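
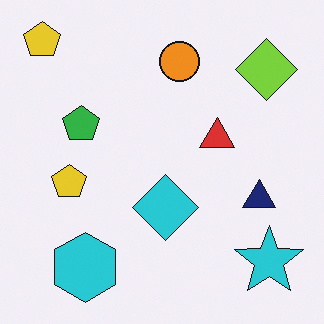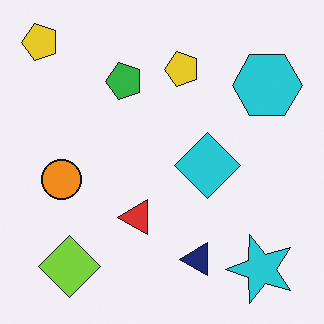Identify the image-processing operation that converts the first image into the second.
This is the original image transposed (reflected across the top-left ↔ bottom-right diagonal).

Shapes have swapped their row and column positions — what was in the top-right is now in the bottom-left — a diagonal reflection.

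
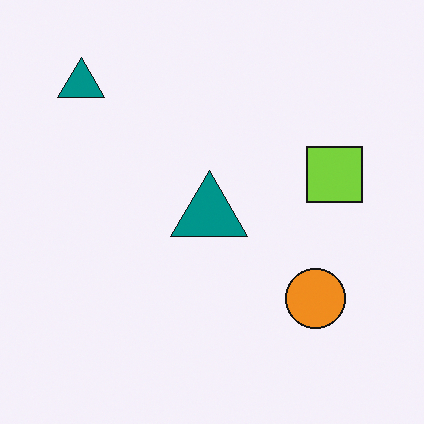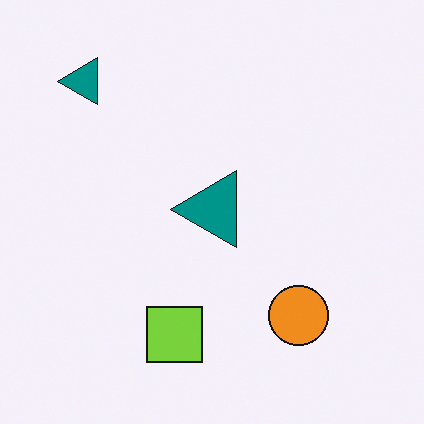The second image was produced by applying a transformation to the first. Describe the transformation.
The image was transposed (reflected across the top-left ↔ bottom-right diagonal).

Shapes have swapped their row and column positions — what was in the top-right is now in the bottom-left — a diagonal reflection.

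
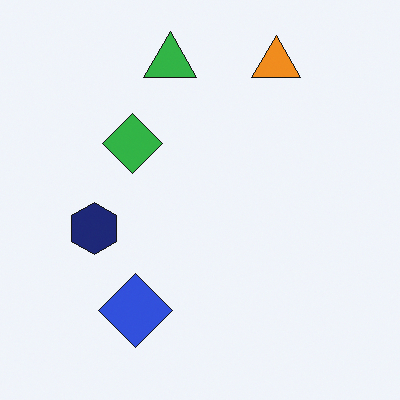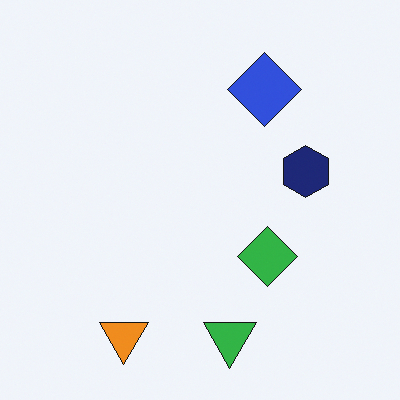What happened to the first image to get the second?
Rotated 180°.

The orange triangle sits in the top-right of the first image and the bottom-left of the second — consistent with a whole-image 180° rotation.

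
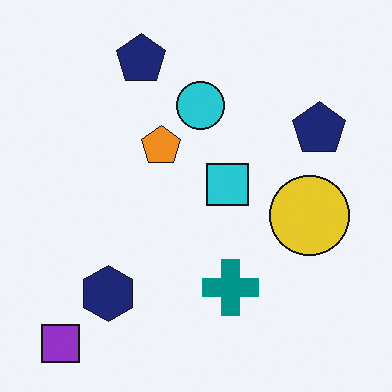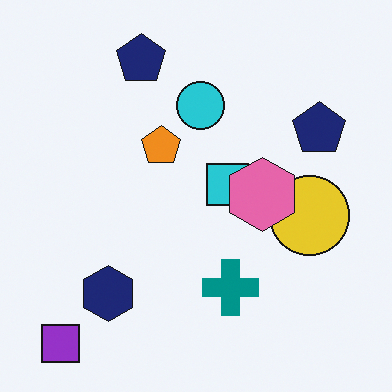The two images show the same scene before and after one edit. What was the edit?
The second image is the first overlaid with an additional pink hexagon.

A pink hexagon appears in the second image that is absent from the first.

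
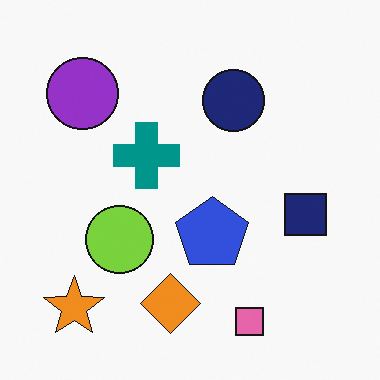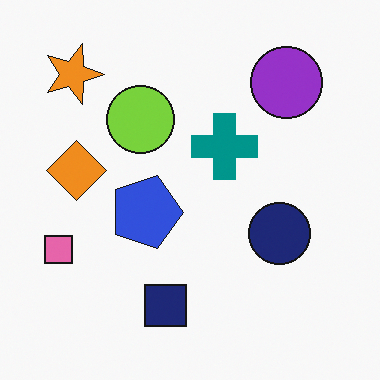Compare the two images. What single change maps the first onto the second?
This is the original image rotated 90° clockwise.

The orange star sits in the bottom-left of the first image and the top-left of the second — consistent with a whole-image 90° clockwise rotation.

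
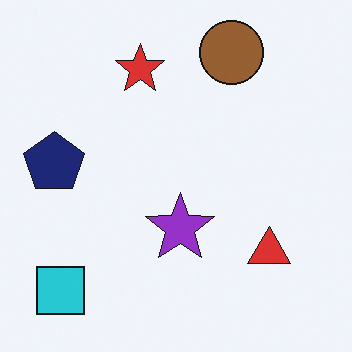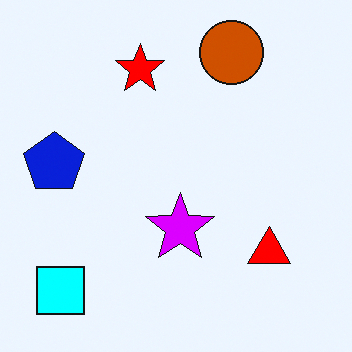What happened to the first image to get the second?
This is the original image heavily oversaturated.

All colors are more vivid — a global saturation change.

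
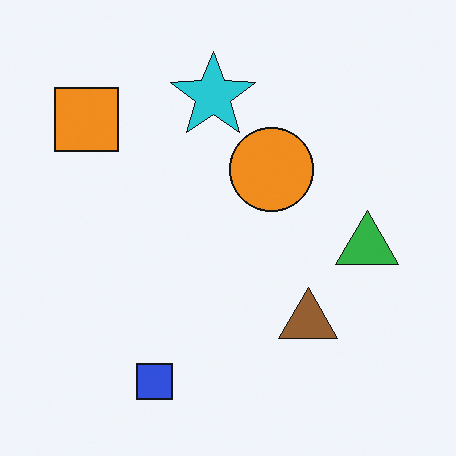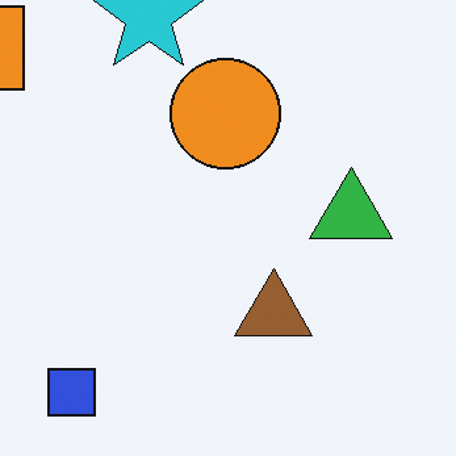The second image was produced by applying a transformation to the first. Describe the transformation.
The image was cropped slightly and scaled back up.

The visible shapes are larger and the field of view is narrower; shapes near the original edges may be partly or wholly outside the frame — a crop-and-rescale.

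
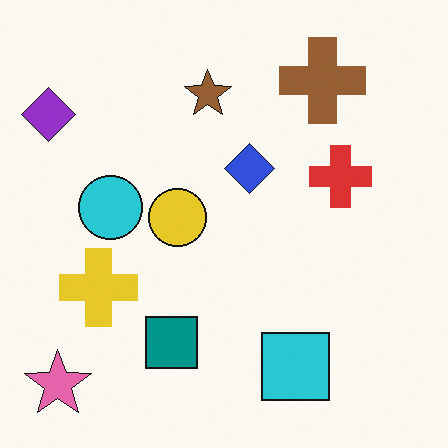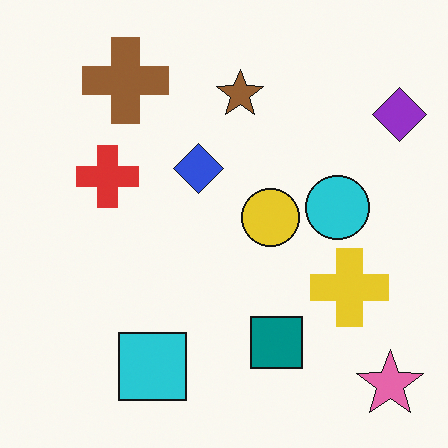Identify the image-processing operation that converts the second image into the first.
It was flipped horizontally (left ↔ right).

The purple diamond is in the top-right of the second image and the top-left of the first — shapes on opposite sides of the vertical midline have swapped in a mirror flip.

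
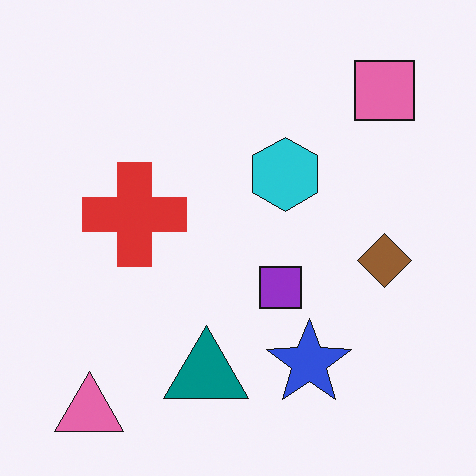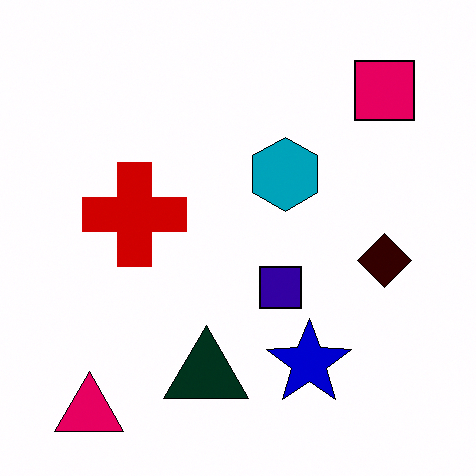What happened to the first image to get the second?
It was boosted in contrast.

Tones are pushed away from mid-grey across the whole image — a global contrast change.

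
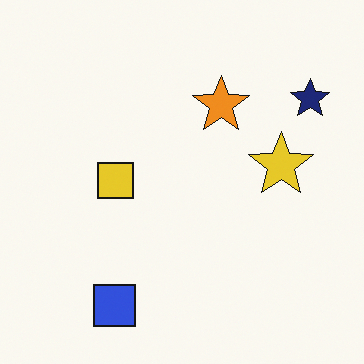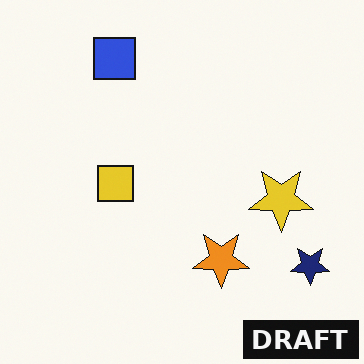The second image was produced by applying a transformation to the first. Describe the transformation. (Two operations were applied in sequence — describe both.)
It was flipped vertically (top ↔ bottom), then watermarked with the text "DRAFT" in the lower-right corner.

The blue square is in the bottom-left of the first image and the top-left of the second — shapes on opposite sides of the horizontal midline have swapped in a mirror flip. A dark label reading "DRAFT" appears in the lower-right corner.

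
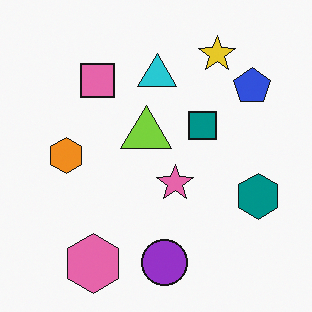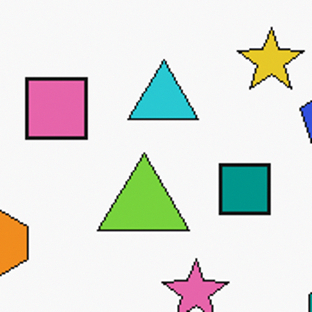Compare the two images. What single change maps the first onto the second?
The second image is the first cropped tightly and scaled back up.

The visible shapes are larger and the field of view is narrower; shapes near the original edges may be partly or wholly outside the frame — a crop-and-rescale.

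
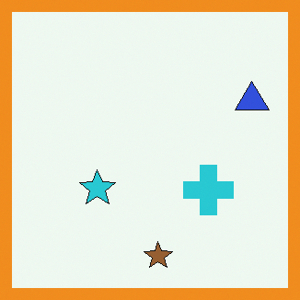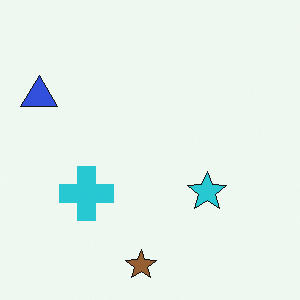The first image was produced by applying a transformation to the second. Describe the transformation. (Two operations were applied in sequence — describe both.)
The first image is the second flipped horizontally (left ↔ right), then framed with a orange border.

The blue triangle is in the top-left of the second image and the top-right of the first — shapes on opposite sides of the vertical midline have swapped in a mirror flip. A solid orange frame runs around the edge of the first image, with the content slightly shrunk inside it.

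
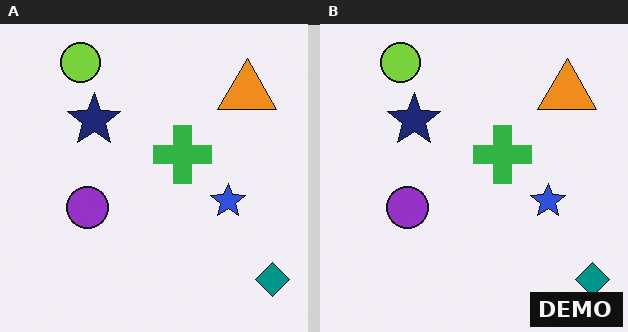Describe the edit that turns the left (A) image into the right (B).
This is the original image watermarked with the text "DEMO" in the lower-right corner.

A dark label reading "DEMO" appears in the lower-right corner.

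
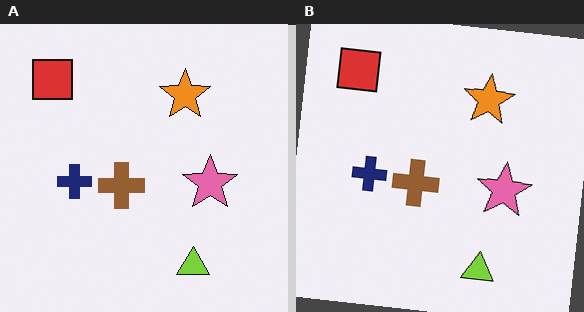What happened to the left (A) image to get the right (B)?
The image was rotated clockwise by a slight angle.

Every shape is tilted by the same angle and the image corners show triangular fill wedges — a whole-image rotation by a non-right angle.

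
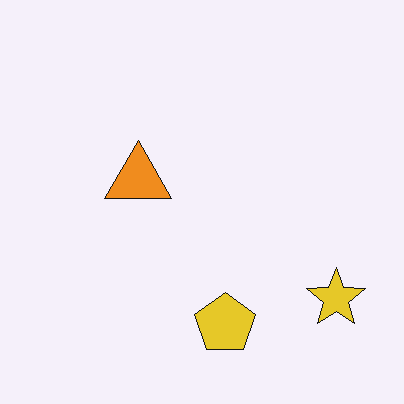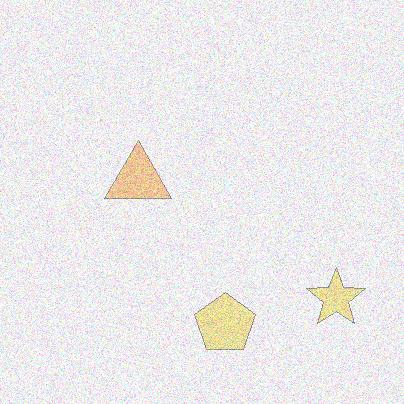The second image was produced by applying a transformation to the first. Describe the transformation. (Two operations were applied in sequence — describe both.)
It was given much lower contrast, then degraded with moderate additive noise.

Tones are pushed toward mid-grey across the whole image — a global contrast change. Random speckle covers the whole image, including the flat background.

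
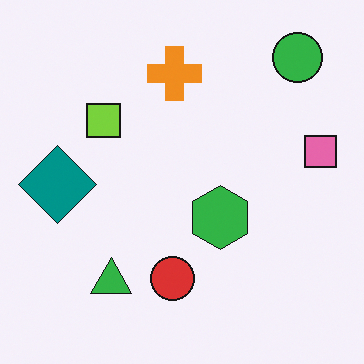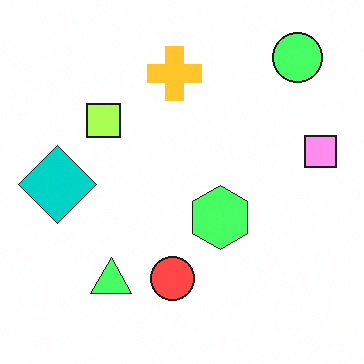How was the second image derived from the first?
The image was noticeably brightened.

Every pixel — background and shapes alike — is uniformly brightened.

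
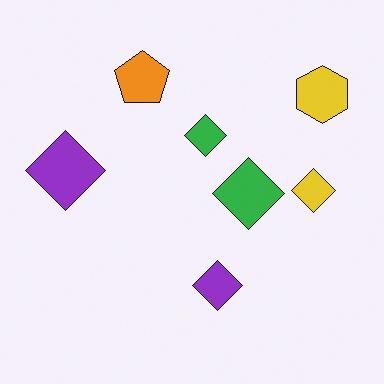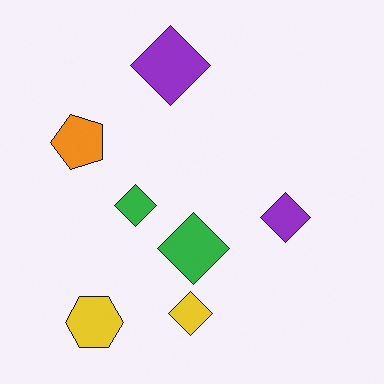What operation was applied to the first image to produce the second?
It was transposed (reflected across the top-left ↔ bottom-right diagonal).

Shapes have swapped their row and column positions — what was in the top-right is now in the bottom-left — a diagonal reflection.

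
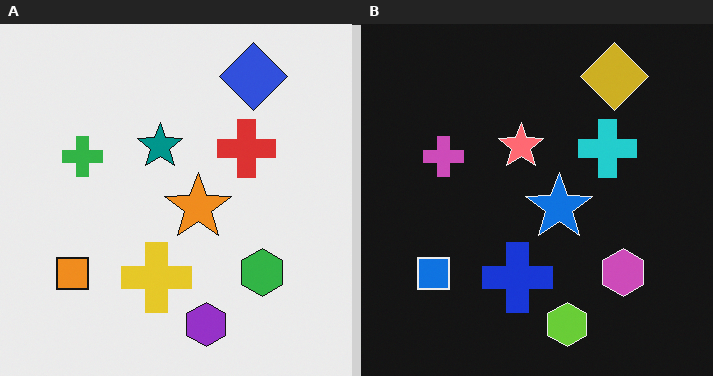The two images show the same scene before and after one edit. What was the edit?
The image was color-inverted (negative).

The light background has become dark and every shape's color is its complement — a photographic negative.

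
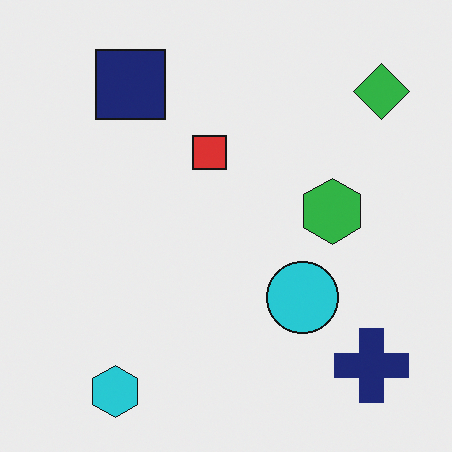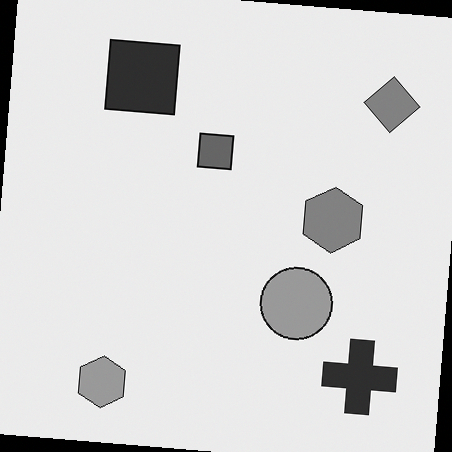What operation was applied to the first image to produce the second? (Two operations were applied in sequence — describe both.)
This is the original image rotated clockwise by a small amount, then converted to grayscale.

Every shape is tilted by the same angle and the image corners show triangular fill wedges — a whole-image rotation by a non-right angle. All color is removed — every shape is now a shade of grey.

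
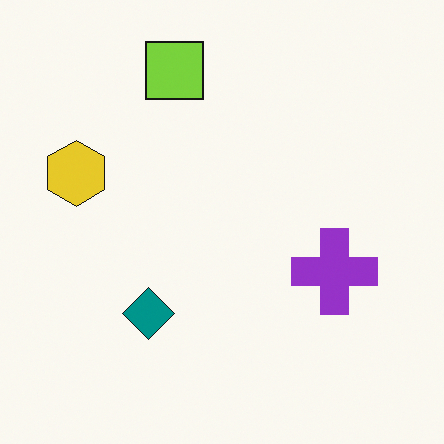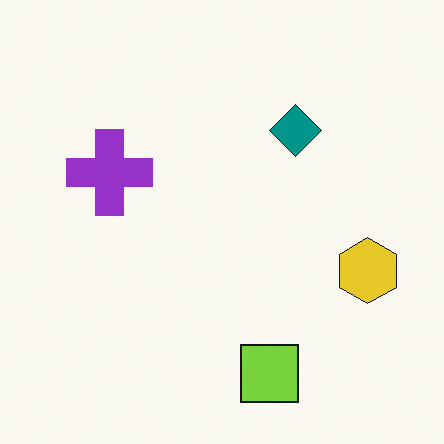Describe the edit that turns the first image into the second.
The second image is the first rotated 180°.

The lime square sits in the top of the first image and the bottom of the second — consistent with a whole-image 180° rotation.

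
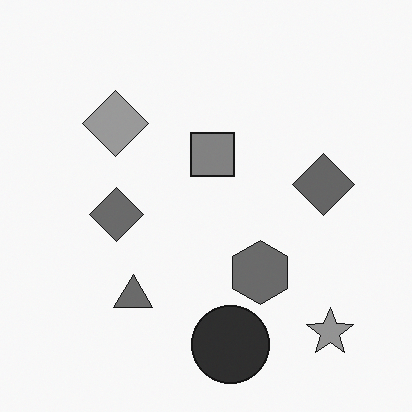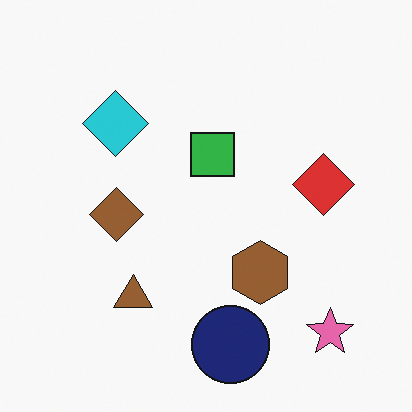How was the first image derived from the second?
This is the original image converted to grayscale.

All color is removed — every shape is now a shade of grey.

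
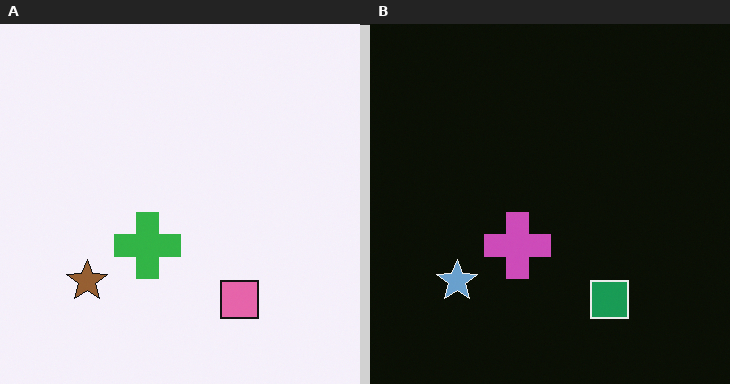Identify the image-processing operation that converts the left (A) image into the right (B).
The right (B) image is the left (A) color-inverted (negative).

The light background has become dark and every shape's color is its complement — a photographic negative.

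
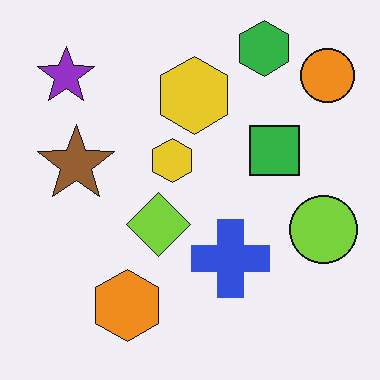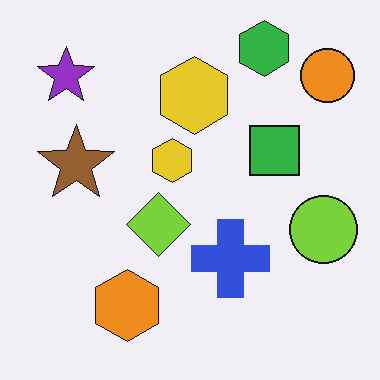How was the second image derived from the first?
The image was JPEG-compressed with visible artifacts.

Blocky 8×8 compression artifacts appear around shape edges and the flat background shows ringing — characteristic JPEG degradation.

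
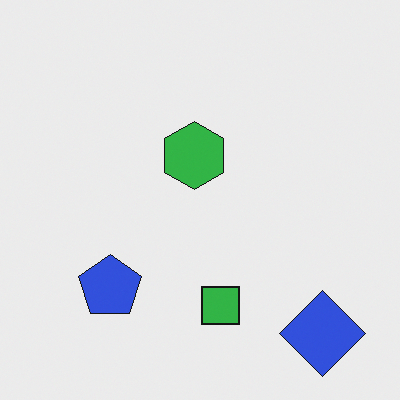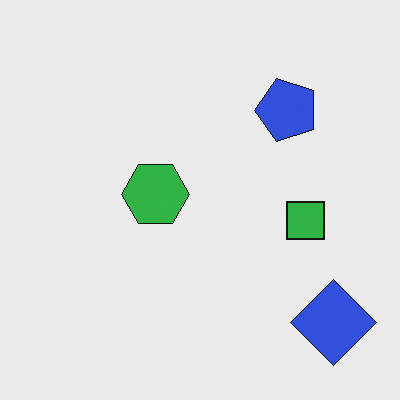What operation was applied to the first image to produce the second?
This is the original image transposed (reflected across the top-left ↔ bottom-right diagonal).

Shapes have swapped their row and column positions — what was in the top-right is now in the bottom-left — a diagonal reflection.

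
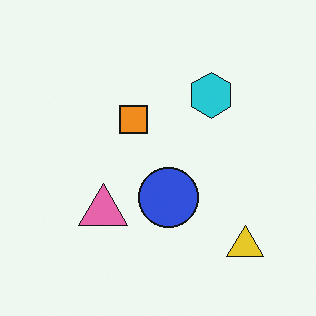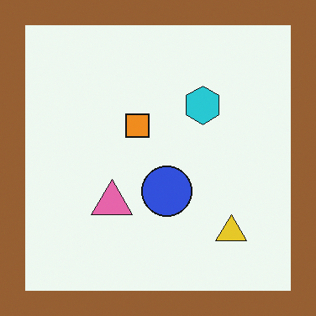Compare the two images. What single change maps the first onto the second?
The image was framed with a brown border.

A solid brown frame runs around the edge of the second image, with the content slightly shrunk inside it.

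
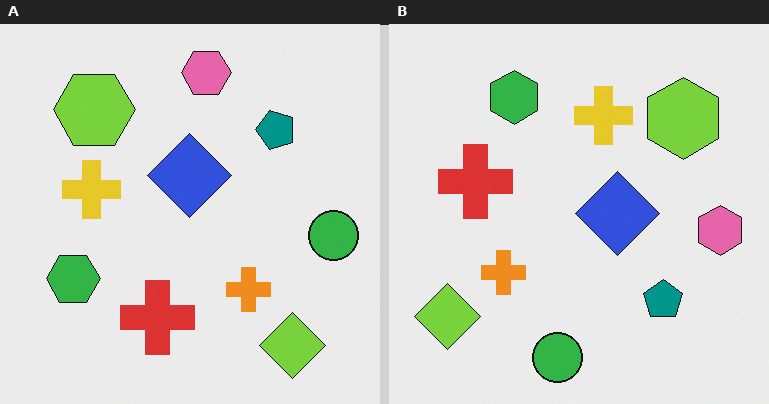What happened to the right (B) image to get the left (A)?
The transformation is: rotated 90° counter-clockwise.

The lime diamond sits in the bottom-left of the right (B) image and the bottom-right of the left (A) — consistent with a whole-image 90° counter-clockwise rotation.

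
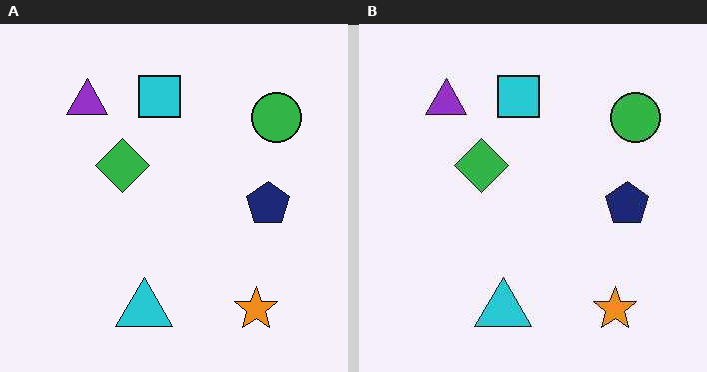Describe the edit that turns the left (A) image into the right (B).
JPEG-compressed with visible artifacts.

Blocky 8×8 compression artifacts appear around shape edges and the flat background shows ringing — characteristic JPEG degradation.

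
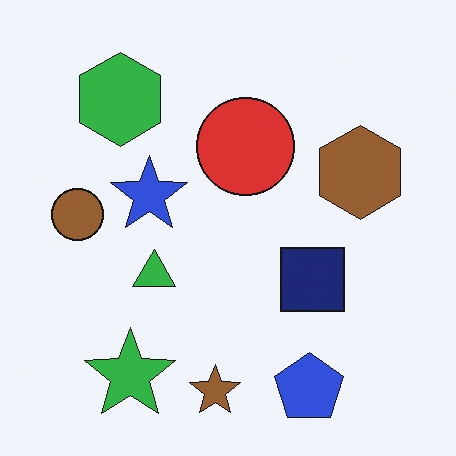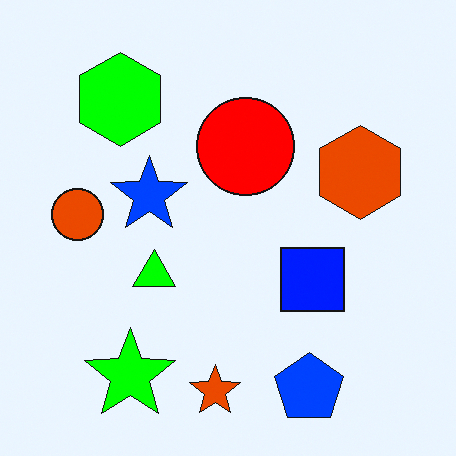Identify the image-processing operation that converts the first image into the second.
Heavily oversaturated.

All colors are more vivid — a global saturation change.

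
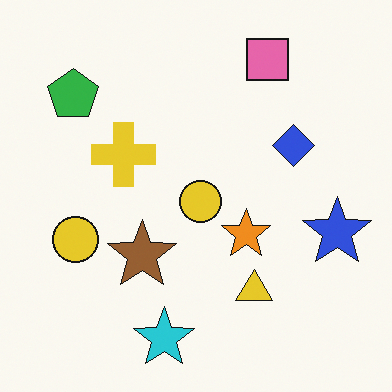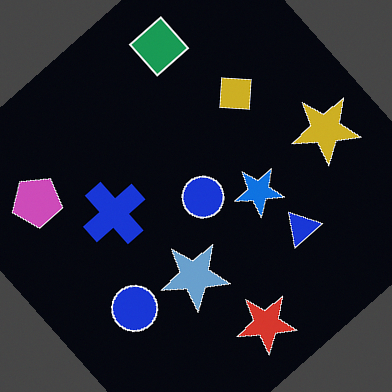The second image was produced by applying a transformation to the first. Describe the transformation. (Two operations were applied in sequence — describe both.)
The second image is the first color-inverted (negative), then rotated counter-clockwise by a large amount — several tens of degrees.

The light background has become dark and every shape's color is its complement — a photographic negative. Every shape is tilted by the same angle and the image corners show triangular fill wedges — a whole-image rotation by a non-right angle.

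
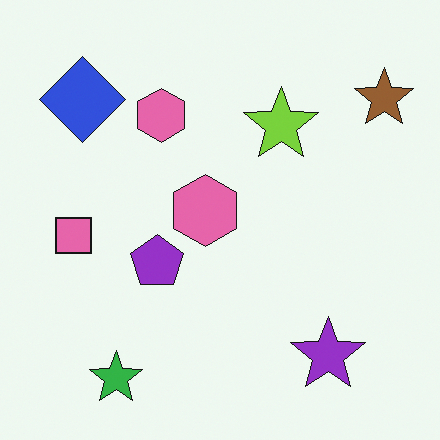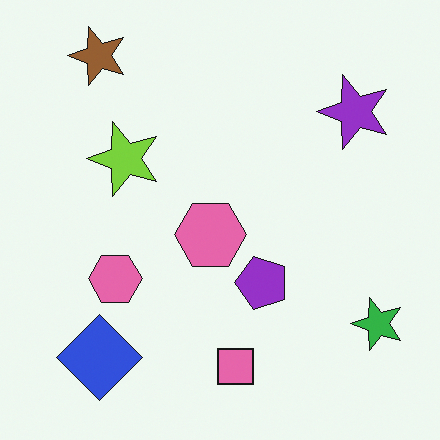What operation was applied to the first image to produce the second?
The image was rotated 90° counter-clockwise.

The brown star sits in the top-right of the first image and the top-left of the second — consistent with a whole-image 90° counter-clockwise rotation.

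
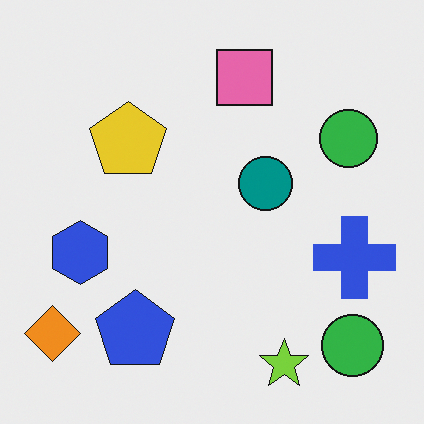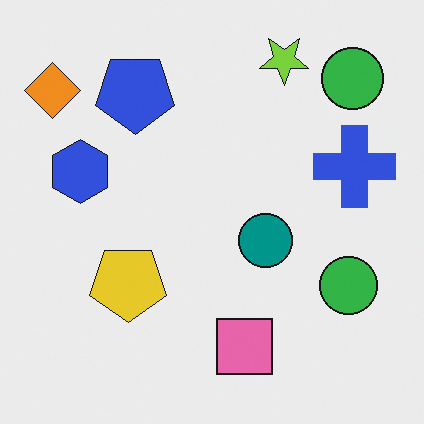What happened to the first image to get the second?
The second image is the first flipped vertically (top ↔ bottom).

The lime star is in the bottom-right of the first image and the top-right of the second — shapes on opposite sides of the horizontal midline have swapped in a mirror flip.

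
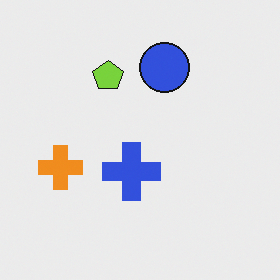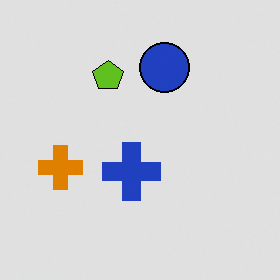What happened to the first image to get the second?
The second image is the first posterized to a reduced palette.

Each flat color has snapped to a coarser quantized level — most visibly, the near-white background has dropped to a flat grey.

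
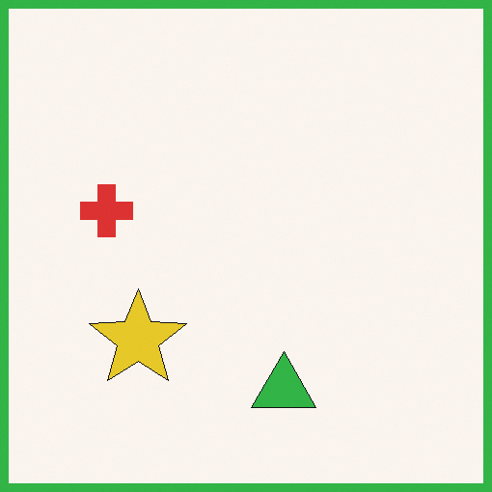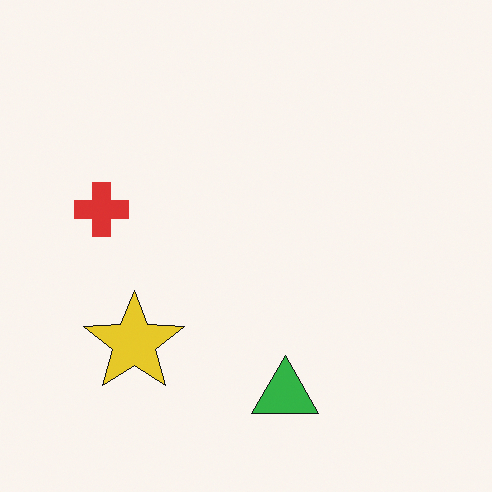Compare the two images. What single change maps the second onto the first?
The first image is the second framed with a green border.

A solid green frame runs around the edge of the first image, with the content slightly shrunk inside it.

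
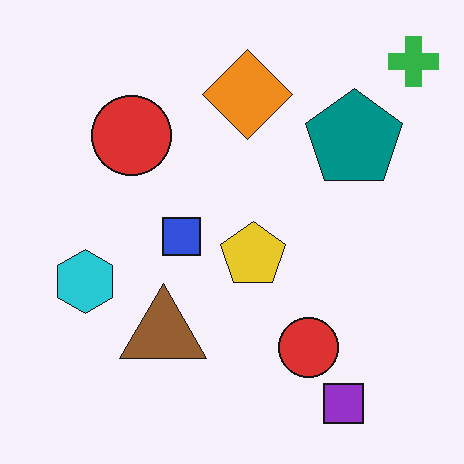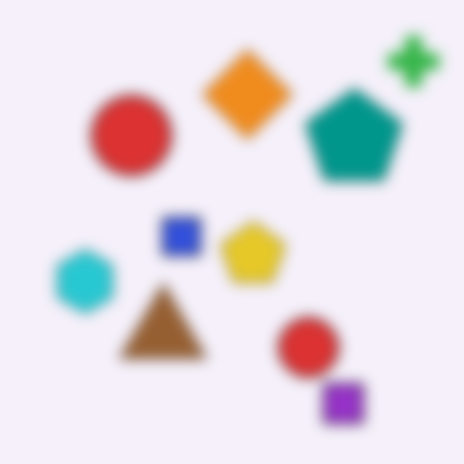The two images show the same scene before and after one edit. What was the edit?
The second image is the first strongly gaussian-blurred.

Shape edges and outlines are uniformly softened across the whole image.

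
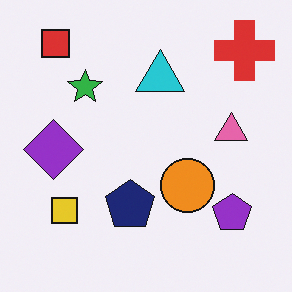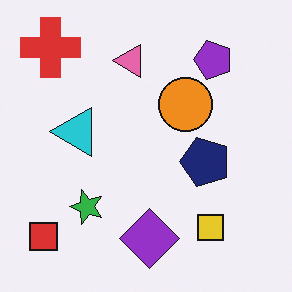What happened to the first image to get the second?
This is the original image rotated 90° counter-clockwise.

The red square sits in the top-left of the first image and the bottom-left of the second — consistent with a whole-image 90° counter-clockwise rotation.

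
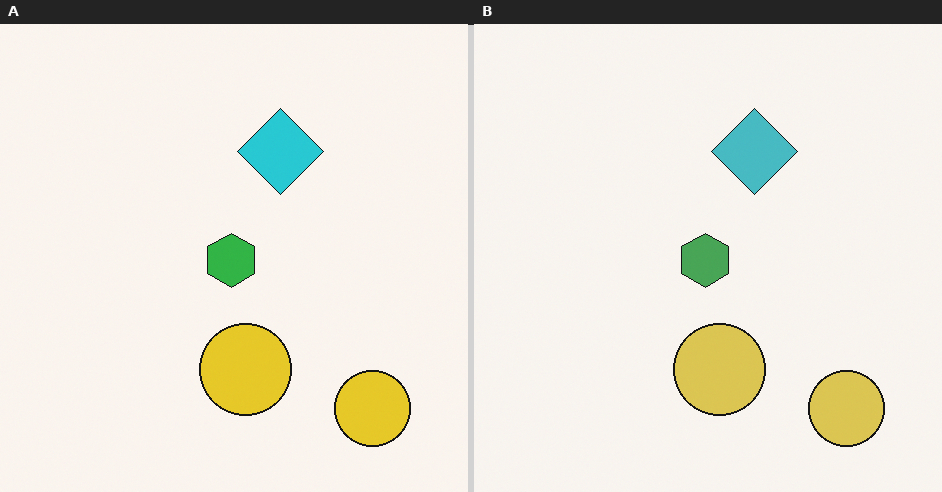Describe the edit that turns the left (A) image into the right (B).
The image was slightly desaturated.

All colors are more muted and greyish — a global saturation change.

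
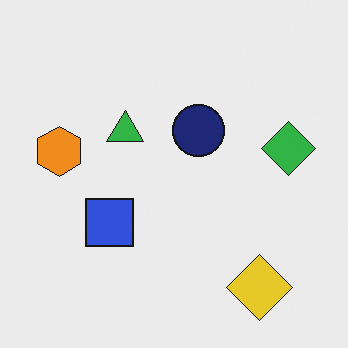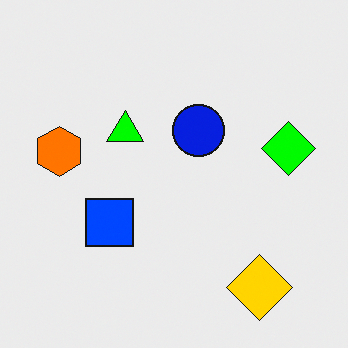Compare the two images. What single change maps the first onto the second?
It was heavily oversaturated.

All colors are more vivid — a global saturation change.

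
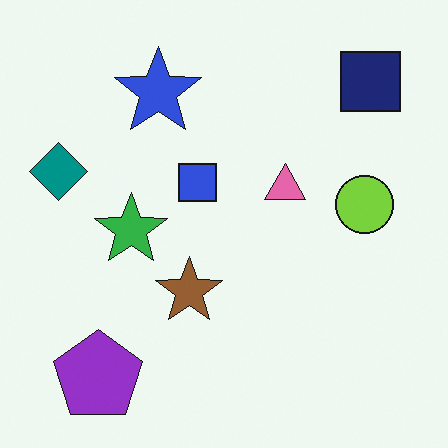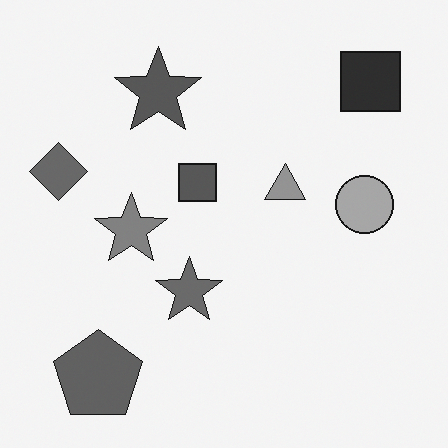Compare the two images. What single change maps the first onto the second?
The transformation is: converted to grayscale.

All color is removed — every shape is now a shade of grey.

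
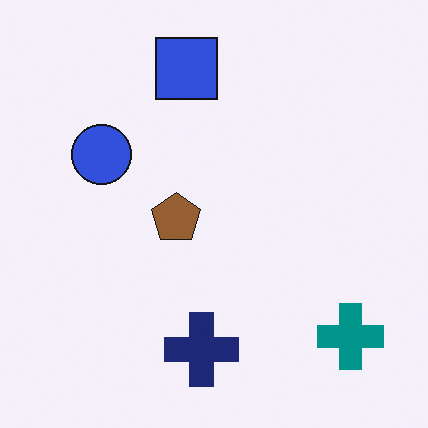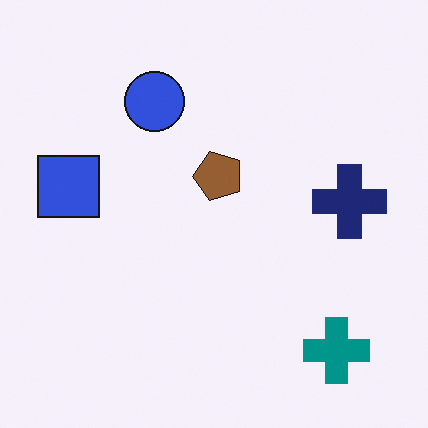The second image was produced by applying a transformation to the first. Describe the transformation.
Transposed (reflected across the top-left ↔ bottom-right diagonal).

Shapes have swapped their row and column positions — what was in the top-right is now in the bottom-left — a diagonal reflection.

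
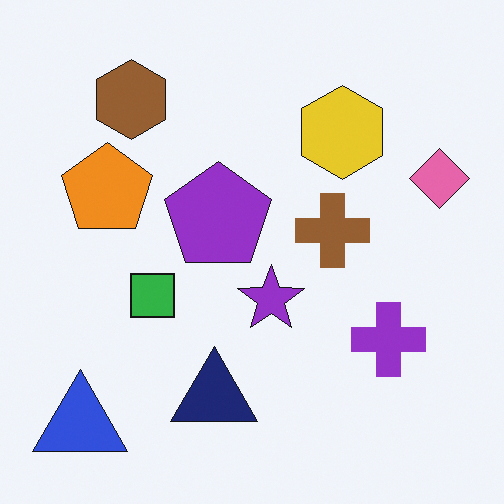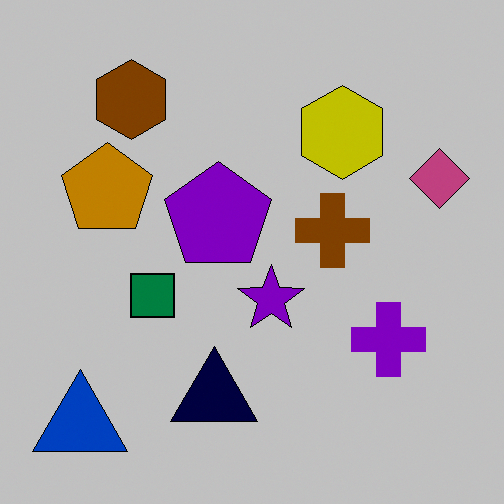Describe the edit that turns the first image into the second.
The second image is the first aggressively posterized.

Each flat color has snapped to a coarser quantized level — most visibly, the near-white background has dropped to a flat grey.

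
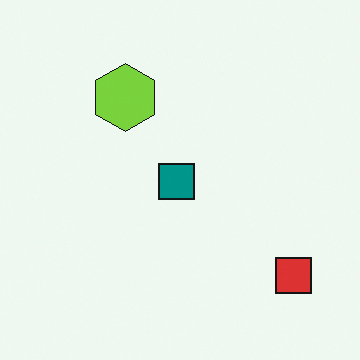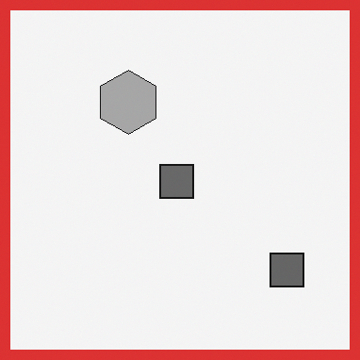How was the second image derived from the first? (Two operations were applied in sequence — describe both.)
It was converted to grayscale, then framed with a red border.

All color is removed — every shape is now a shade of grey. A solid red frame runs around the edge of the second image, with the content slightly shrunk inside it.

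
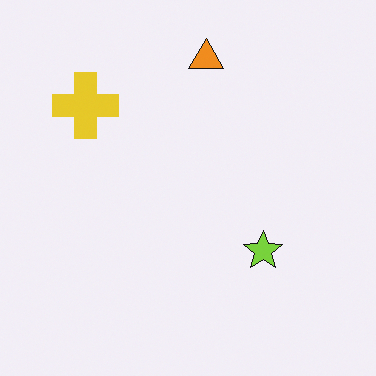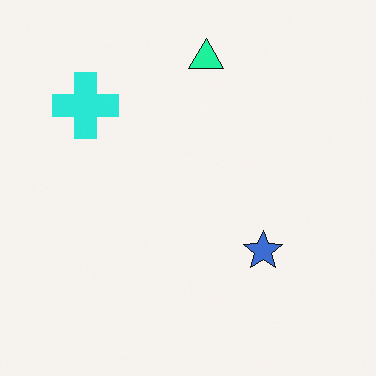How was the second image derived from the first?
This is the original image hue-shifted through roughly a third of the color wheel.

Every shape's color has rotated by the same amount around the hue wheel — a uniform hue shift.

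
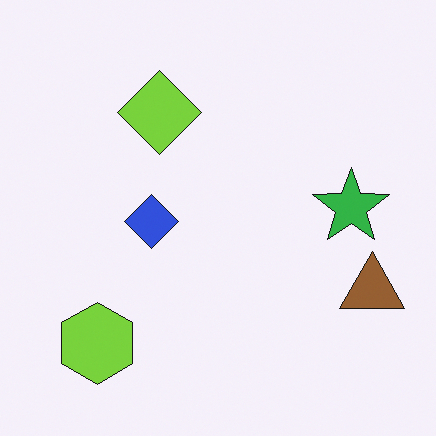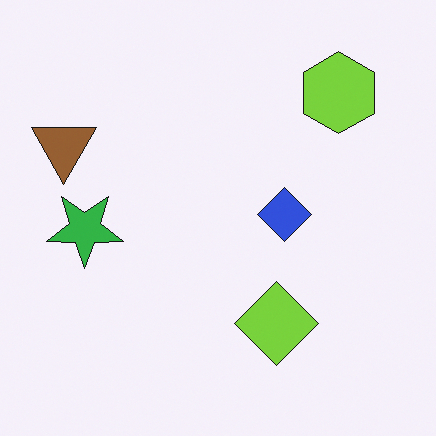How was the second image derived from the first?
The image was rotated 180°.

The lime hexagon sits in the bottom-left of the first image and the top-right of the second — consistent with a whole-image 180° rotation.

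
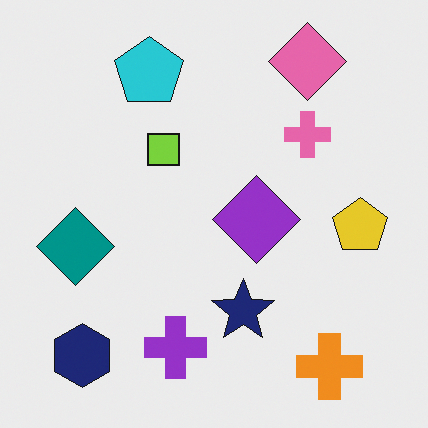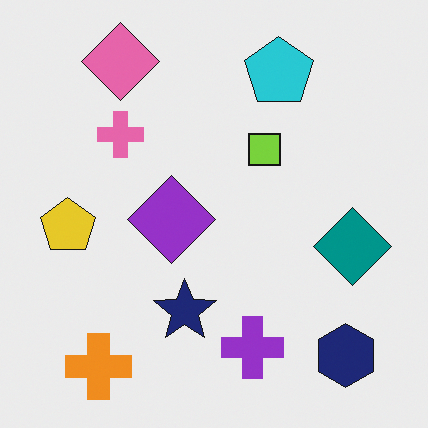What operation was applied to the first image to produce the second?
The second image is the first flipped horizontally (left ↔ right).

The yellow pentagon is in the right of the first image and the left of the second — shapes on opposite sides of the vertical midline have swapped in a mirror flip.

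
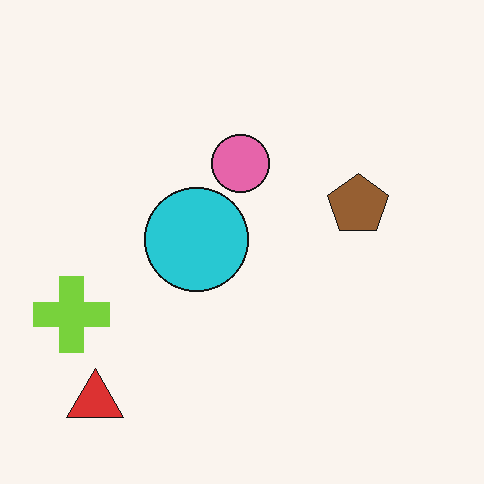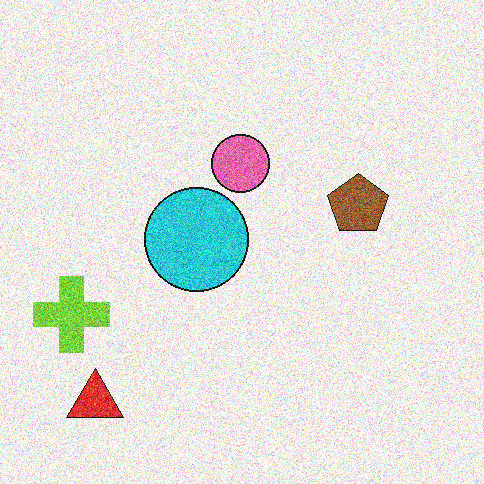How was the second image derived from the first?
It was degraded with strong gaussian noise.

Random speckle covers the whole image, including the flat background.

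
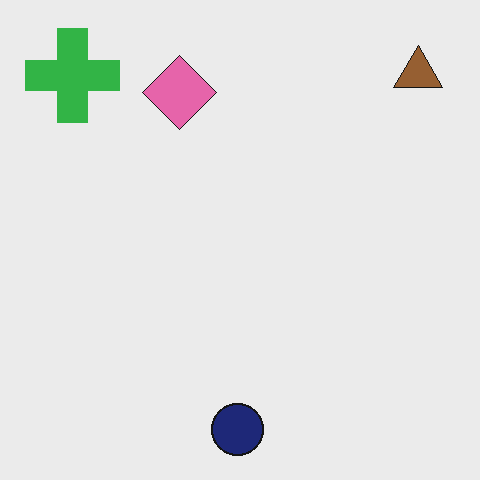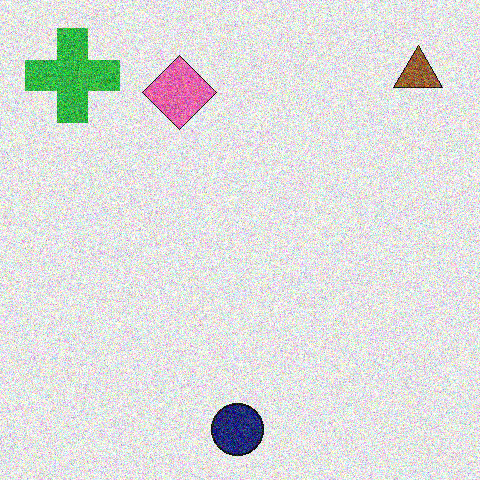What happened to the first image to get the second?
The image was degraded with a thick layer of grain.

Random speckle covers the whole image, including the flat background.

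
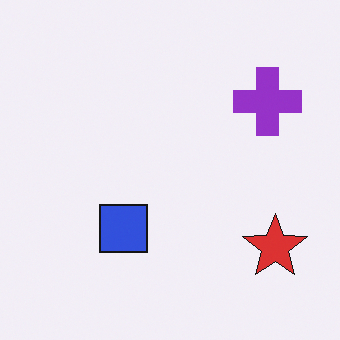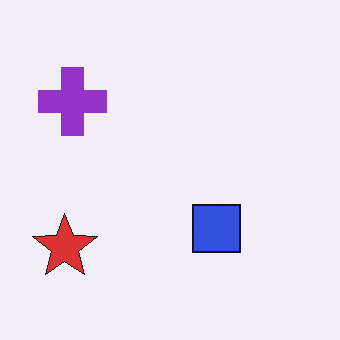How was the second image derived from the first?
The transformation is: flipped horizontally (left ↔ right).

The red star is in the bottom-right of the first image and the bottom-left of the second — shapes on opposite sides of the vertical midline have swapped in a mirror flip.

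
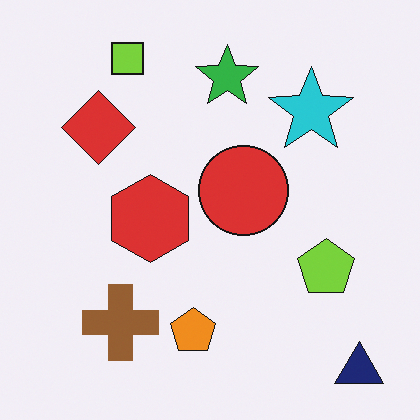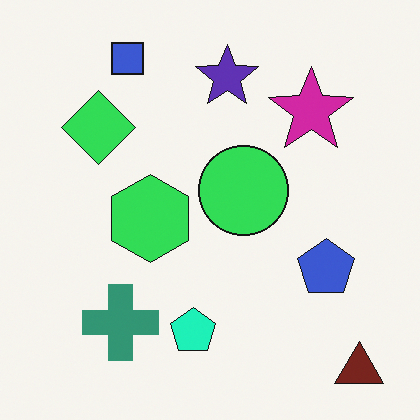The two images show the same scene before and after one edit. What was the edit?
It was hue-shifted noticeably.

Every shape's color has rotated by the same amount around the hue wheel — a uniform hue shift.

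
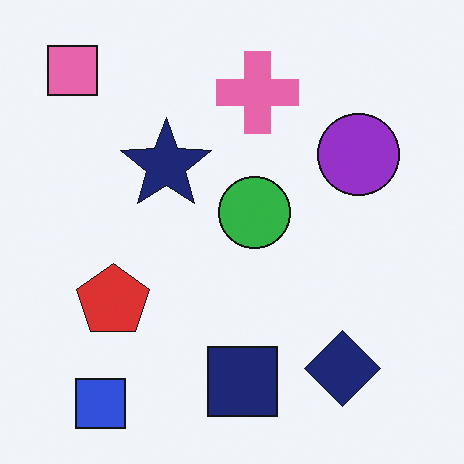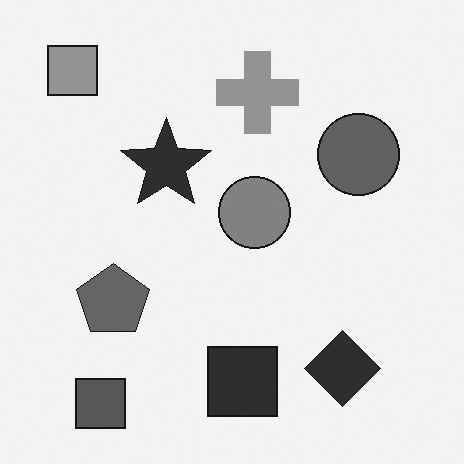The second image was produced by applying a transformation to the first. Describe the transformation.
Converted to grayscale.

All color is removed — every shape is now a shade of grey.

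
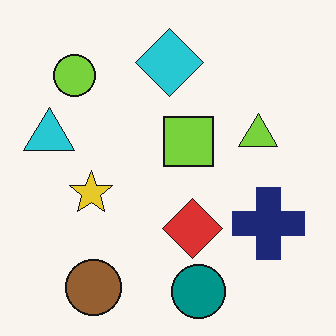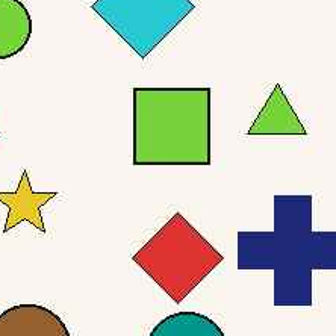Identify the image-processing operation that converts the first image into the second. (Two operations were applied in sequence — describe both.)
The image was JPEG-compressed with visible artifacts, then cropped to a modestly smaller region and rescaled.

Blocky 8×8 compression artifacts appear around shape edges and the flat background shows ringing — characteristic JPEG degradation. The visible shapes are larger and the field of view is narrower; shapes near the original edges may be partly or wholly outside the frame — a crop-and-rescale.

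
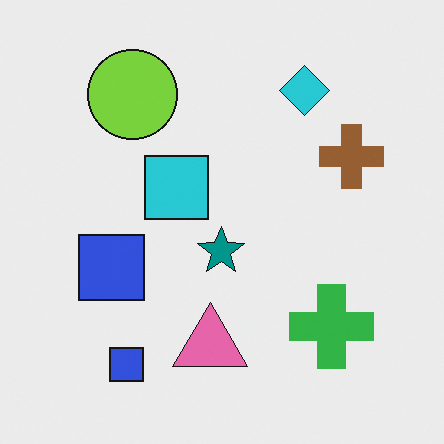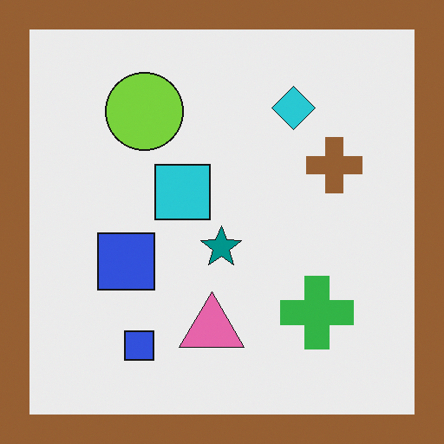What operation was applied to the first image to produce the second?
It was framed with a brown border.

A solid brown frame runs around the edge of the second image, with the content slightly shrunk inside it.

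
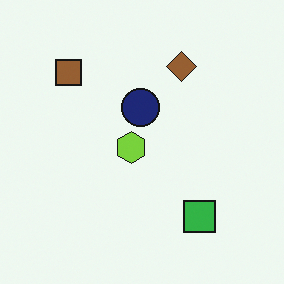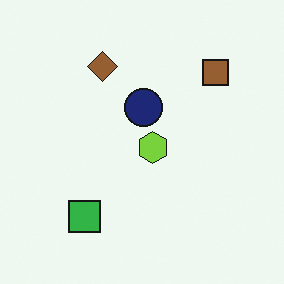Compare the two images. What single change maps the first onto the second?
It was flipped horizontally (left ↔ right).

The brown square is in the top-left of the first image and the top-right of the second — shapes on opposite sides of the vertical midline have swapped in a mirror flip.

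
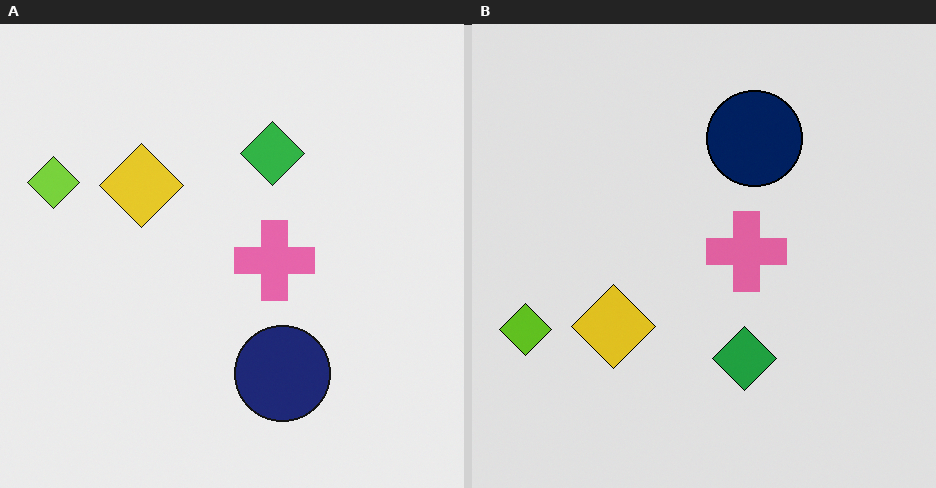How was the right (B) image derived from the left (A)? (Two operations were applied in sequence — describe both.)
Flipped vertically (top ↔ bottom), then moderately posterized.

The navy circle is in the bottom of the left (A) image and the top of the right (B) — shapes on opposite sides of the horizontal midline have swapped in a mirror flip. Each flat color has snapped to a coarser quantized level — most visibly, the near-white background has dropped to a flat grey.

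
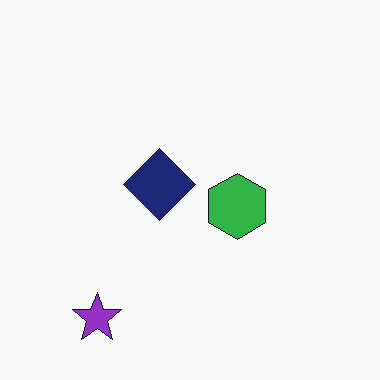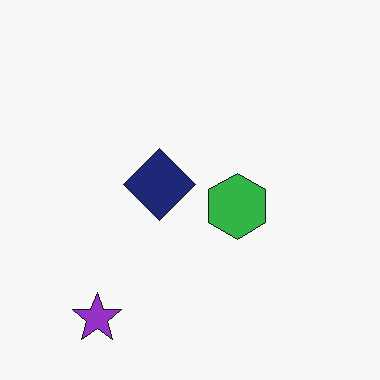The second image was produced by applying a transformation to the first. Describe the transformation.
The transformation is: given moderate JPEG compression.

Blocky 8×8 compression artifacts appear around shape edges and the flat background shows ringing — characteristic JPEG degradation.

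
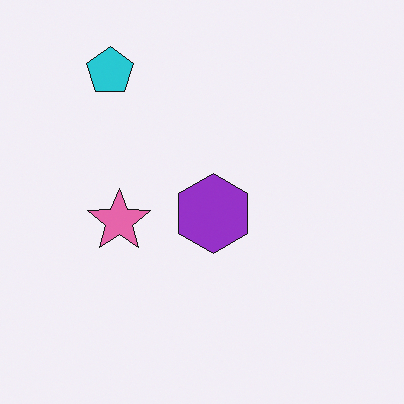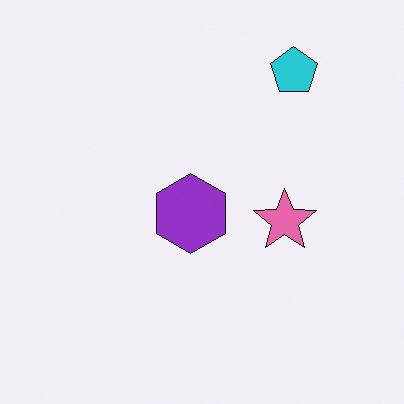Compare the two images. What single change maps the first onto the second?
It was flipped horizontally (left ↔ right).

The cyan pentagon is in the top-left of the first image and the top-right of the second — shapes on opposite sides of the vertical midline have swapped in a mirror flip.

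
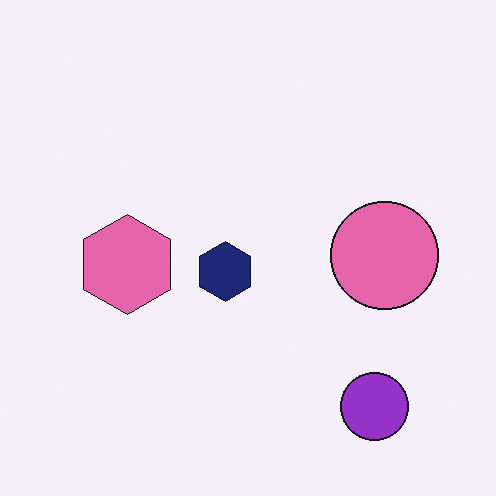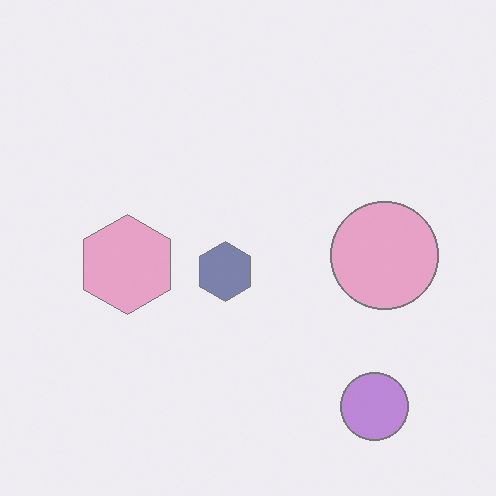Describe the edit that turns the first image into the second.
The second image is the first given much lower contrast.

Tones are pushed toward mid-grey across the whole image — a global contrast change.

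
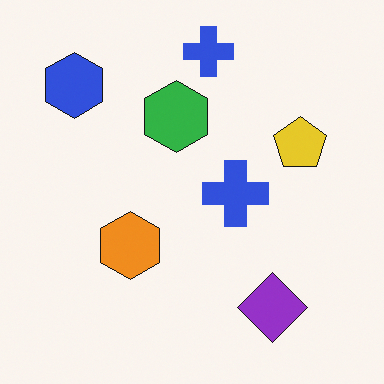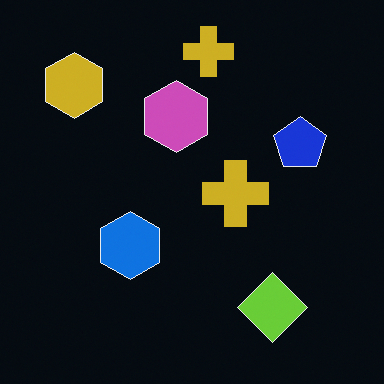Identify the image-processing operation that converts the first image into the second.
It was color-inverted (negative).

The light background has become dark and every shape's color is its complement — a photographic negative.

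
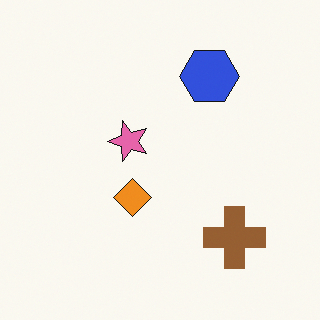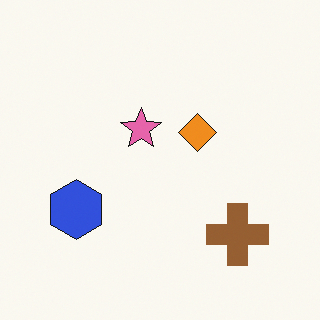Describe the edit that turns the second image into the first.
This is the original image transposed (reflected across the top-left ↔ bottom-right diagonal).

Shapes have swapped their row and column positions — what was in the top-right is now in the bottom-left — a diagonal reflection.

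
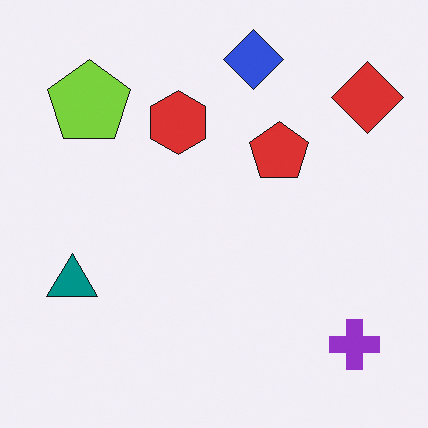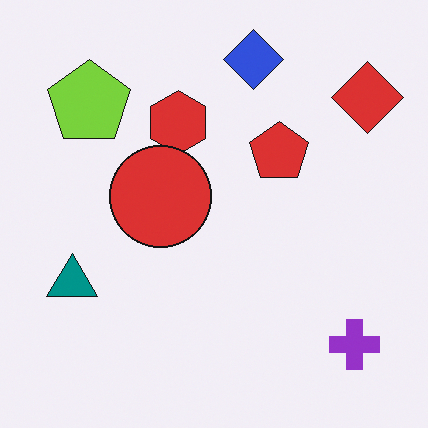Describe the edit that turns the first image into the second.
Overlaid with an additional red circle.

A red circle appears in the second image that is absent from the first.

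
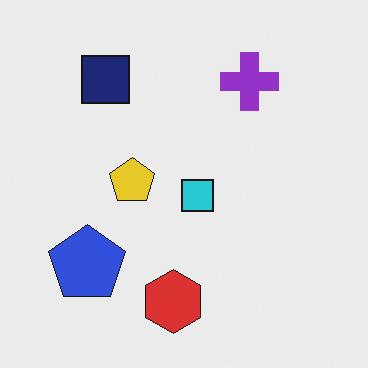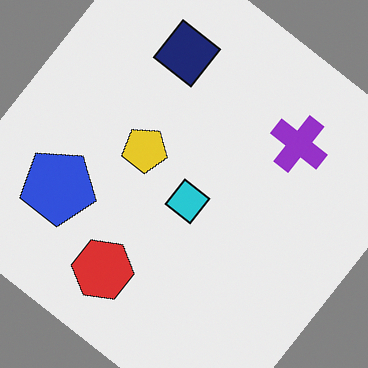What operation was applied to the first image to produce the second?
The image was rotated clockwise by a large amount — several tens of degrees.

Every shape is tilted by the same angle and the image corners show triangular fill wedges — a whole-image rotation by a non-right angle.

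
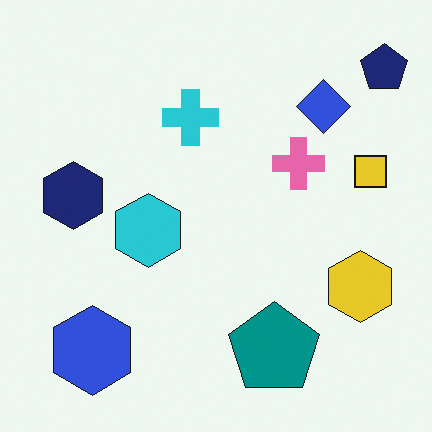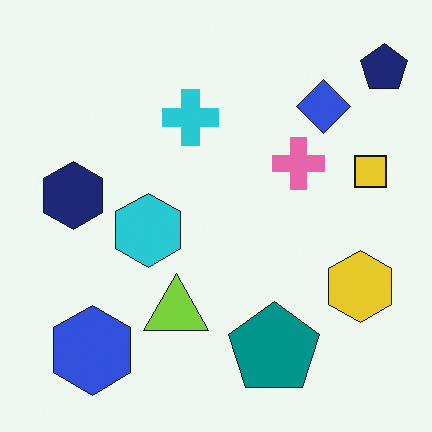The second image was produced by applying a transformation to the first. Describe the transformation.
The image was overlaid with an additional lime triangle.

A lime triangle appears in the second image that is absent from the first.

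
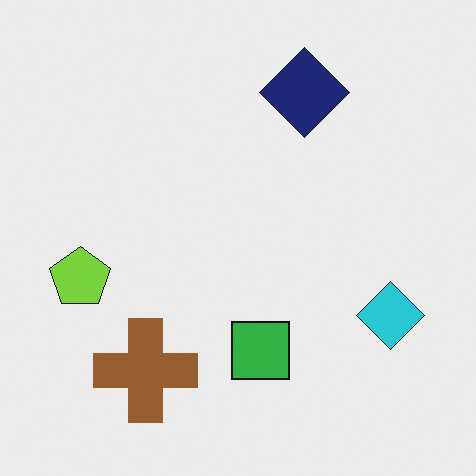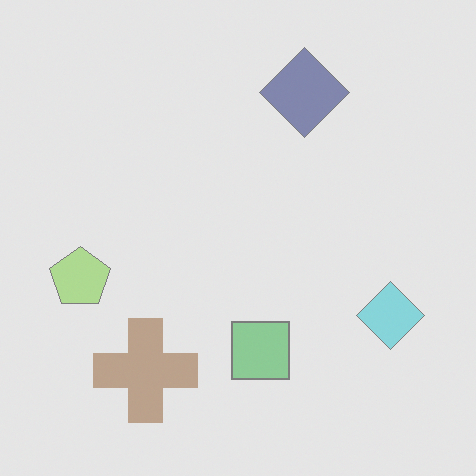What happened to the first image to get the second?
The second image is the first given much lower contrast.

Tones are pushed toward mid-grey across the whole image — a global contrast change.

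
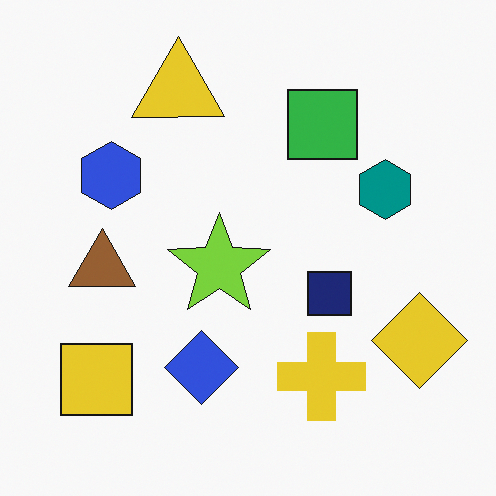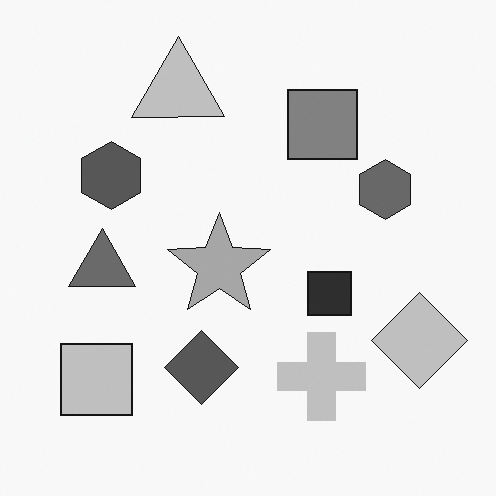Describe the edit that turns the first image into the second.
The second image is the first converted to grayscale.

All color is removed — every shape is now a shade of grey.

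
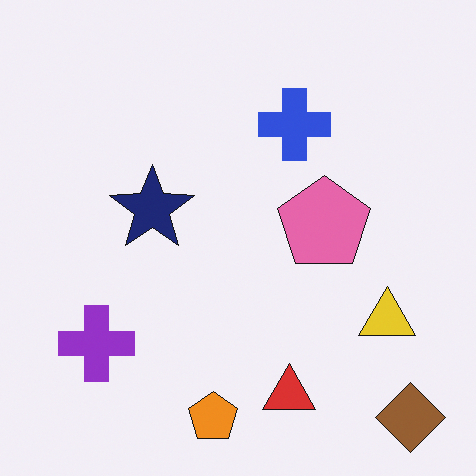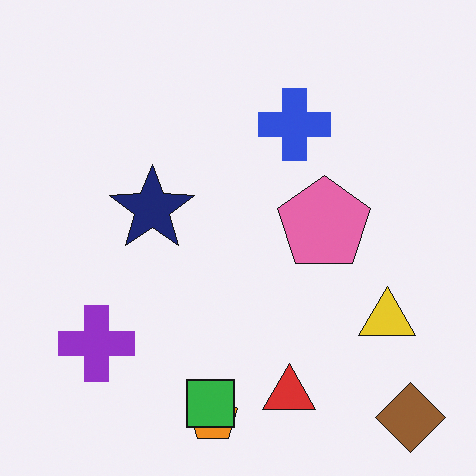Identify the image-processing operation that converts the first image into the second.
The second image is the first overlaid with an additional green square.

A green square appears in the second image that is absent from the first.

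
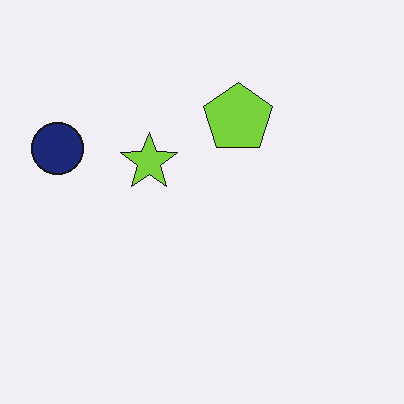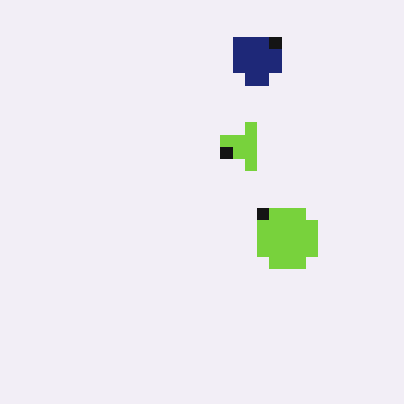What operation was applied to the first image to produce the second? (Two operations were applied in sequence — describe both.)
Rotated 90° clockwise, then coarsely pixelated.

The navy circle sits in the left of the first image and the top of the second — consistent with a whole-image 90° clockwise rotation. Shapes are reduced to large square blocks; fine edges and outlines are lost — a downscale-then-upscale (mosaic) effect.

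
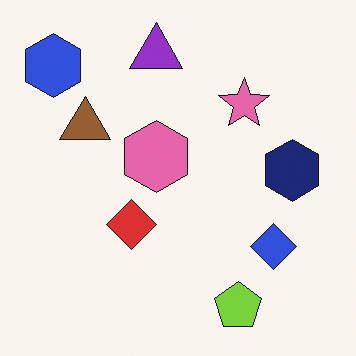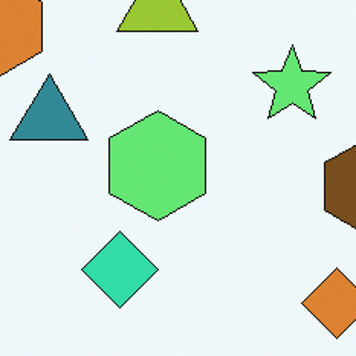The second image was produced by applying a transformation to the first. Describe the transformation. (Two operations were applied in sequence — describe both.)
It was hue-shifted through roughly half the color wheel, then cropped to a modestly smaller region and rescaled.

Every shape's color has rotated by the same amount around the hue wheel — a uniform hue shift. The visible shapes are larger and the field of view is narrower; shapes near the original edges may be partly or wholly outside the frame — a crop-and-rescale.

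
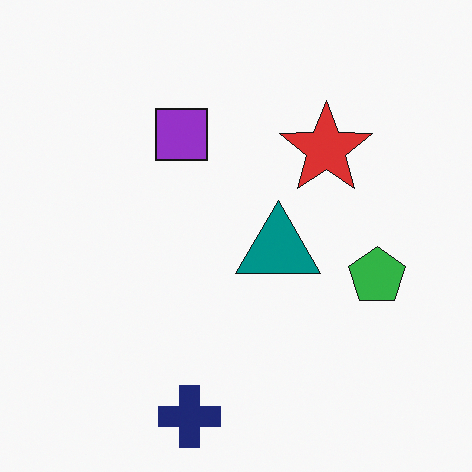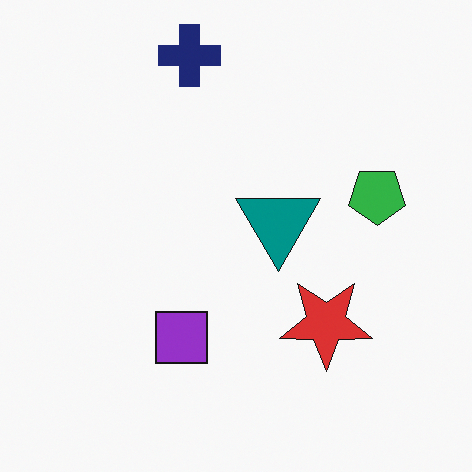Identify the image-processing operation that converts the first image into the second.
The image was flipped vertically (top ↔ bottom).

The navy cross is in the bottom of the first image and the top of the second — shapes on opposite sides of the horizontal midline have swapped in a mirror flip.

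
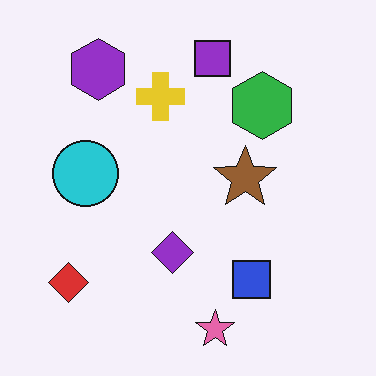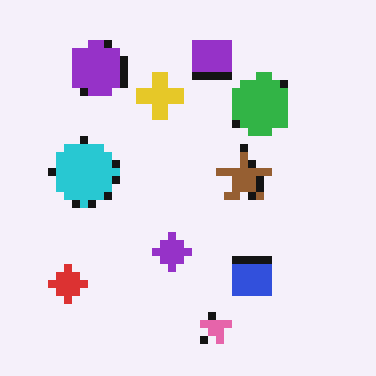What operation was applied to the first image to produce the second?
The image was pixelated into visible square blocks.

Shapes are reduced to large square blocks; fine edges and outlines are lost — a downscale-then-upscale (mosaic) effect.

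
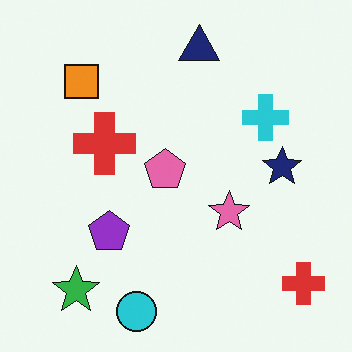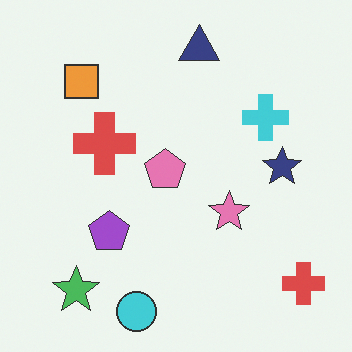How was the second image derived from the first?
It was given slightly reduced contrast.

Tones are pushed toward mid-grey across the whole image — a global contrast change.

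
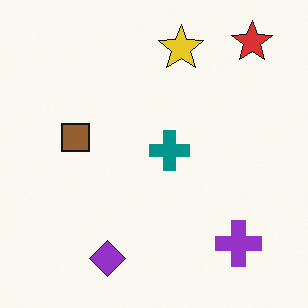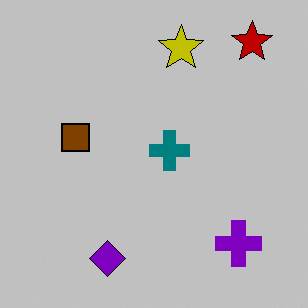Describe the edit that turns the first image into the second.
This is the original image aggressively posterized.

Each flat color has snapped to a coarser quantized level — most visibly, the near-white background has dropped to a flat grey.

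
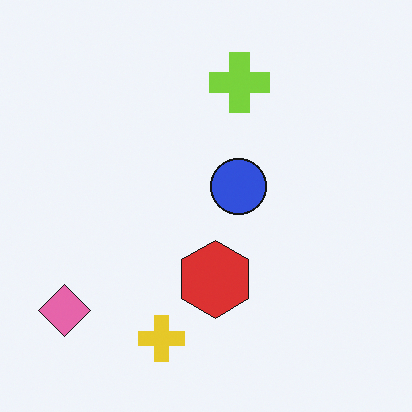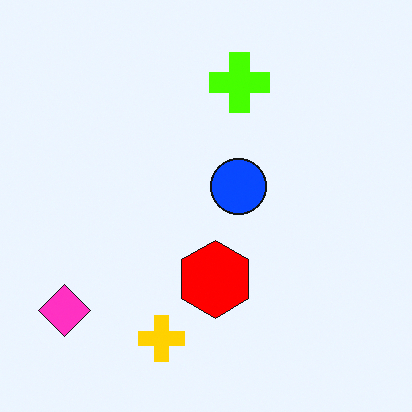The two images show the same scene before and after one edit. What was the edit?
It was made much more vivid (saturation change).

All colors are more vivid — a global saturation change.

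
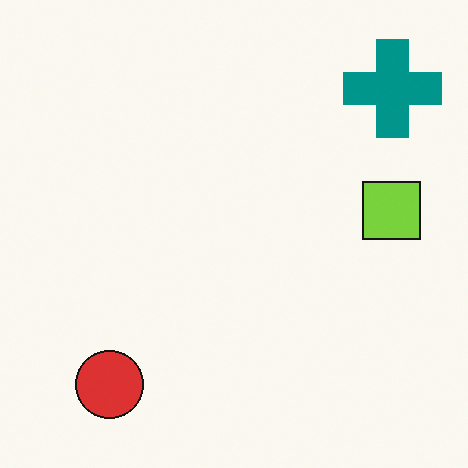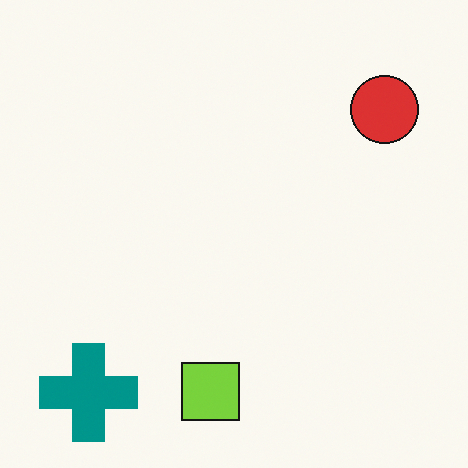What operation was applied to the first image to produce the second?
The transformation is: transposed (reflected across the top-left ↔ bottom-right diagonal).

Shapes have swapped their row and column positions — what was in the top-right is now in the bottom-left — a diagonal reflection.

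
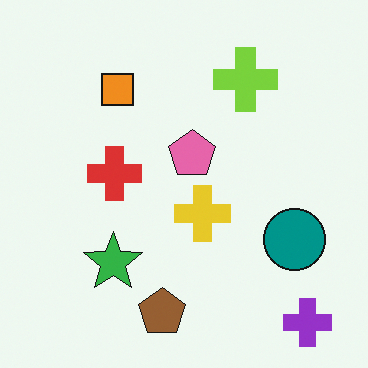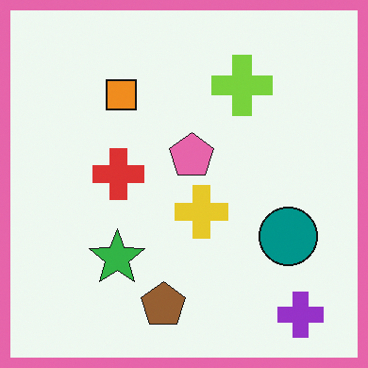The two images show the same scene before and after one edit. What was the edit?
The second image is the first framed with a pink border.

A solid pink frame runs around the edge of the second image, with the content slightly shrunk inside it.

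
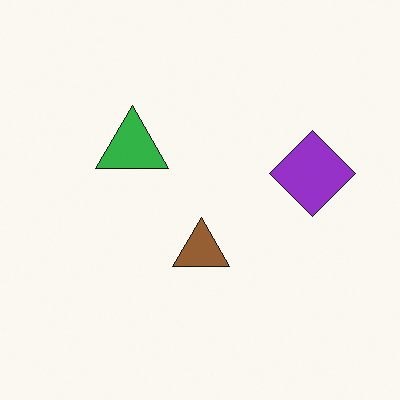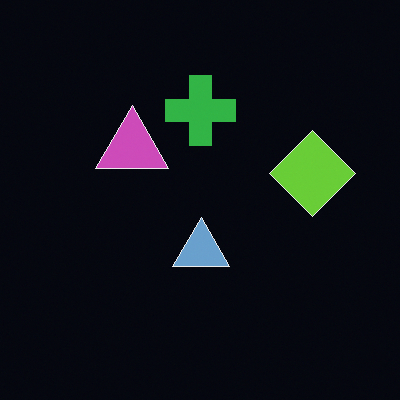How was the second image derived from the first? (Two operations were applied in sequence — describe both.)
The transformation is: color-inverted (negative), then overlaid with an additional green cross.

The light background has become dark and every shape's color is its complement — a photographic negative. A green cross appears in the second image that is absent from the first.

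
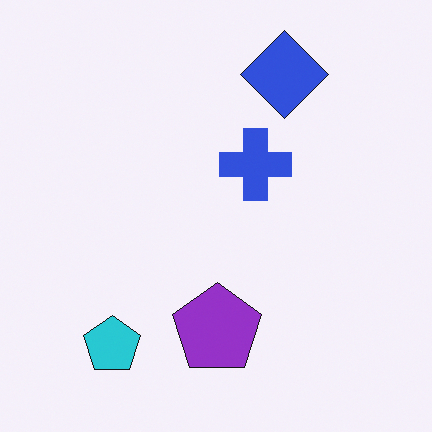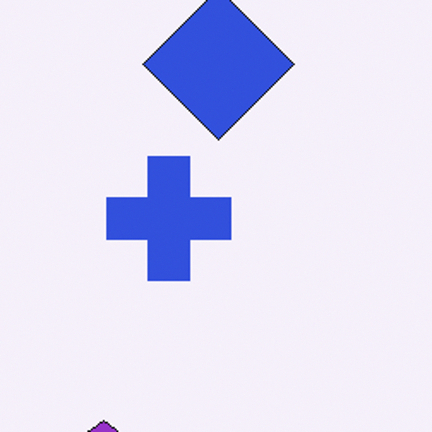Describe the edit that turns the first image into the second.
Cropped to a noticeably smaller region and rescaled.

The visible shapes are larger and the field of view is narrower; shapes near the original edges may be partly or wholly outside the frame — a crop-and-rescale.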